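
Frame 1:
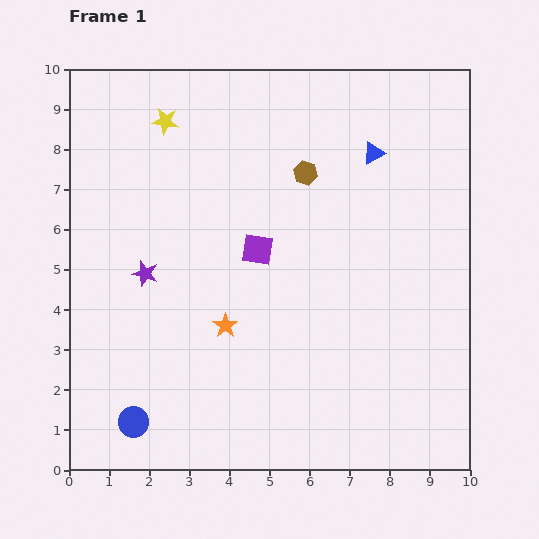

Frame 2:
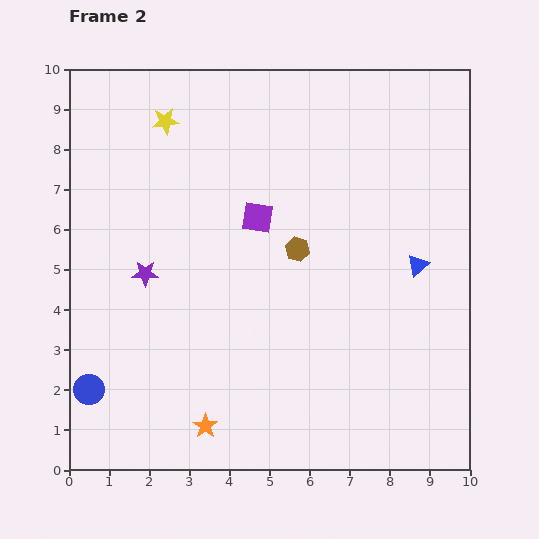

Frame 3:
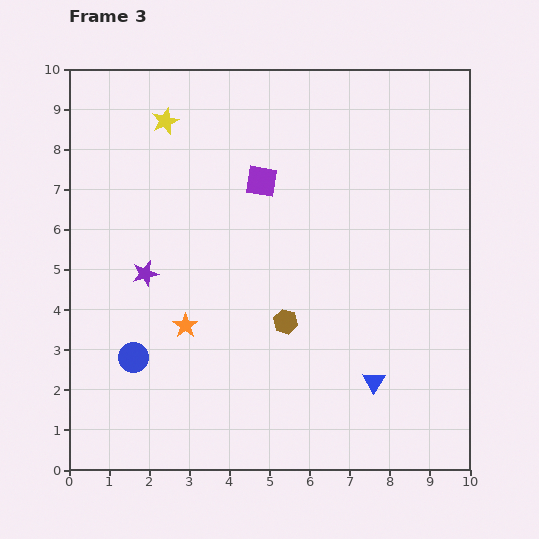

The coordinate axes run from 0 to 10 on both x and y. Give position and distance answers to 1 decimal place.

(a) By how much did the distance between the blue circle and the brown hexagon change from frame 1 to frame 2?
-1.2

Distance in frame 1: 7.5. Distance in frame 2: 6.3.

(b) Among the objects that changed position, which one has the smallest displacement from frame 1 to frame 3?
the orange star

(moved 1.0)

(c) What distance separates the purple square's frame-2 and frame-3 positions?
0.9

The purple square moved from (4.7, 6.3) to (4.8, 7.2), a distance of √(0.1² + 0.9²) ≈ 0.9.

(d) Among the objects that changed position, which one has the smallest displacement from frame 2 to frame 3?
the purple square

(moved 0.9)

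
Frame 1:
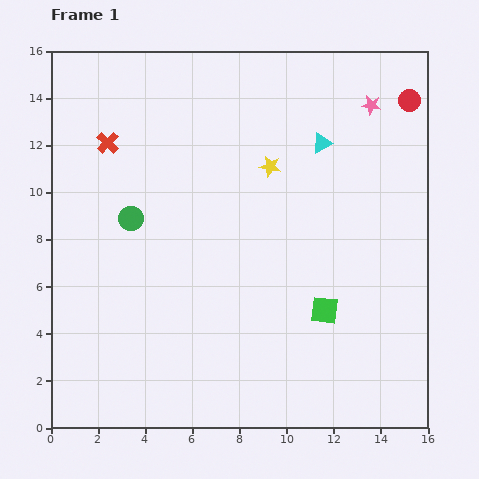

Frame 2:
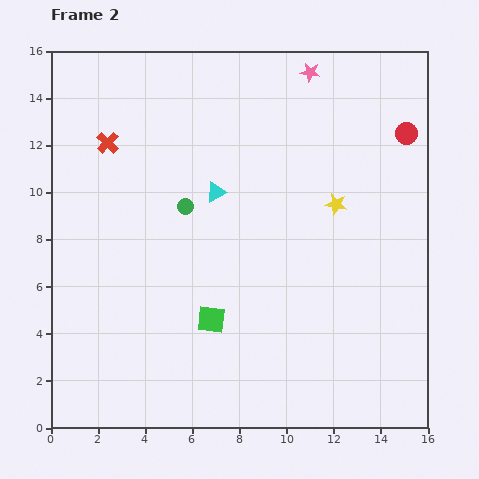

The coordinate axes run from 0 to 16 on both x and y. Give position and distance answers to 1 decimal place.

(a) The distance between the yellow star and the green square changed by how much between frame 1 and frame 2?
+0.7

Distance in frame 1: 6.5. Distance in frame 2: 7.2.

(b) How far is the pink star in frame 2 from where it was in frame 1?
3.0

The pink star moved from (13.6, 13.7) to (11.0, 15.1), a distance of √(2.6² + 1.4²) ≈ 3.0.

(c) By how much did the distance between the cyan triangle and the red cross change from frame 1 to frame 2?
-4.0

Distance in frame 1: 9.1. Distance in frame 2: 5.1.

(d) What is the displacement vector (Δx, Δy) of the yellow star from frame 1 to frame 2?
(2.8, -1.6)

The yellow star was at (9.3, 11.1) in frame 1 and (12.1, 9.5) in frame 2.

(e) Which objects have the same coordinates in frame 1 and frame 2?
the red cross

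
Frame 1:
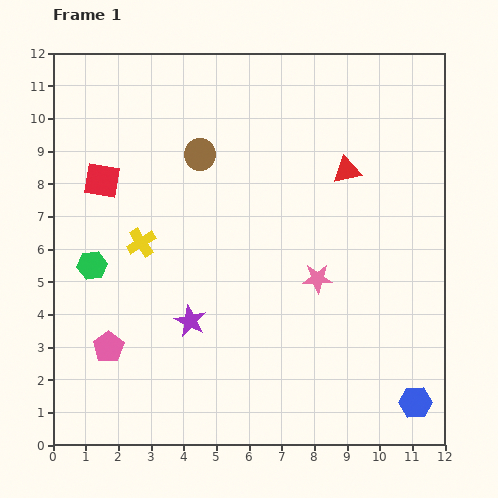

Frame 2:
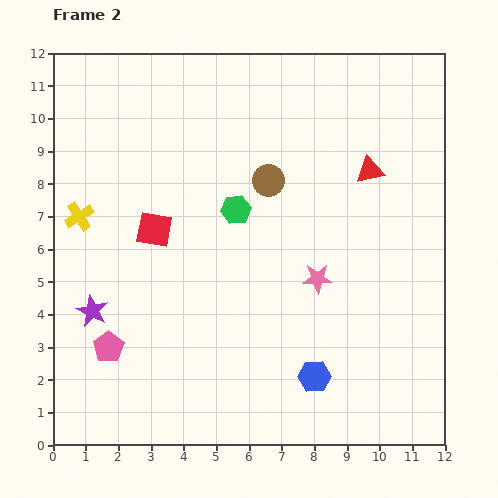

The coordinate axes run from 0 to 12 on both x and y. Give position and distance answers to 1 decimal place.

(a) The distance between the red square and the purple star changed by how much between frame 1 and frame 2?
-2.0

Distance in frame 1: 5.1. Distance in frame 2: 3.1.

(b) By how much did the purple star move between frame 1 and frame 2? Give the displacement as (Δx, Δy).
(-3.0, 0.3)

The purple star was at (4.2, 3.8) in frame 1 and (1.2, 4.1) in frame 2.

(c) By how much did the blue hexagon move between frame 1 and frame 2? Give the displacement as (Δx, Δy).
(-3.1, 0.8)

The blue hexagon was at (11.1, 1.3) in frame 1 and (8.0, 2.1) in frame 2.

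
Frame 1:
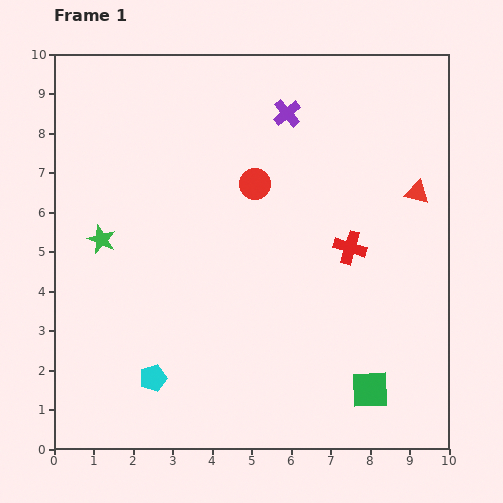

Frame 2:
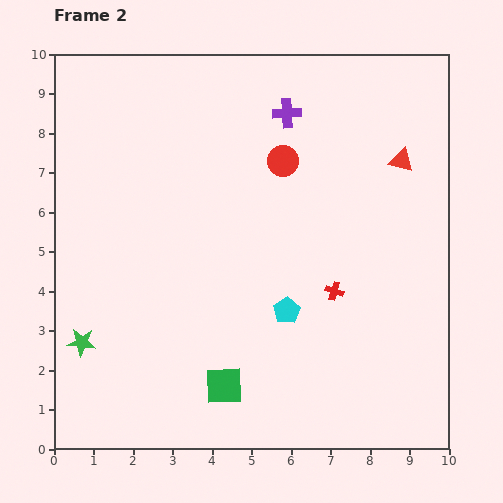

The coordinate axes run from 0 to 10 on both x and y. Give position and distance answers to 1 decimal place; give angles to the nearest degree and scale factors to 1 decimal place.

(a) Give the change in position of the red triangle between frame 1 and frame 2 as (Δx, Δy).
(-0.4, 0.8)

The red triangle was at (9.2, 6.5) in frame 1 and (8.8, 7.3) in frame 2.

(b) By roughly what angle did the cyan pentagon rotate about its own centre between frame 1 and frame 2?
15° counter-clockwise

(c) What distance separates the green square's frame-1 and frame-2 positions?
3.7

The green square moved from (8.0, 1.5) to (4.3, 1.6), a distance of √(3.7² + 0.1²) ≈ 3.7.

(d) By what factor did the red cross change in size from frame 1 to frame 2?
0.6×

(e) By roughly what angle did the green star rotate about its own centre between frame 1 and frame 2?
17° counter-clockwise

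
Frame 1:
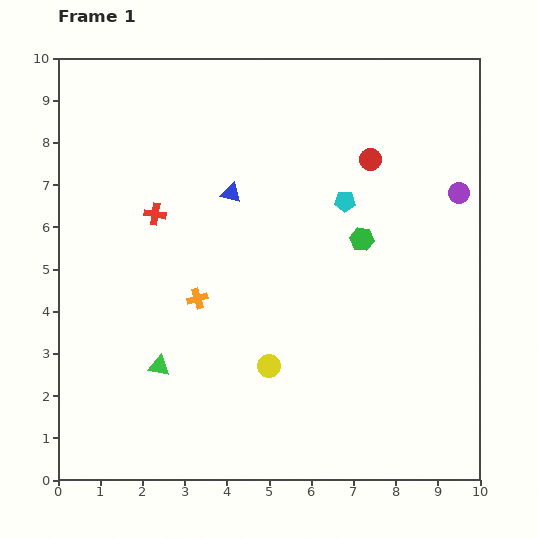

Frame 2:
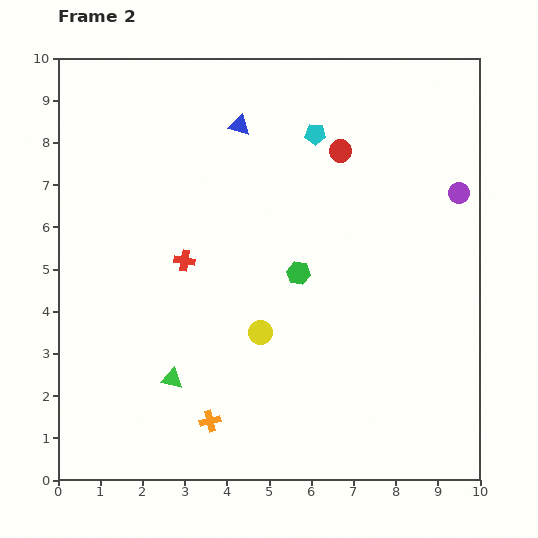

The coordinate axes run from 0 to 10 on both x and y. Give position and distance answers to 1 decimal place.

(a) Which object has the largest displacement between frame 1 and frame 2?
the orange cross

(moved 2.9; next 1.7)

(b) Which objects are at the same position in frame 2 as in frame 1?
the purple circle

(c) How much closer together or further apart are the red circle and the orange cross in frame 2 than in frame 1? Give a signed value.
+1.8

Distance in frame 1: 5.3. Distance in frame 2: 7.1.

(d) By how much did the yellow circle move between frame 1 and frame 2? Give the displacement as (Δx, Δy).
(-0.2, 0.8)

The yellow circle was at (5.0, 2.7) in frame 1 and (4.8, 3.5) in frame 2.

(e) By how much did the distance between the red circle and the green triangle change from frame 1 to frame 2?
-0.3

Distance in frame 1: 7.0. Distance in frame 2: 6.7.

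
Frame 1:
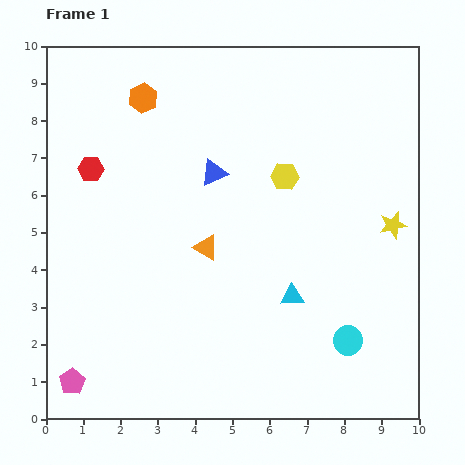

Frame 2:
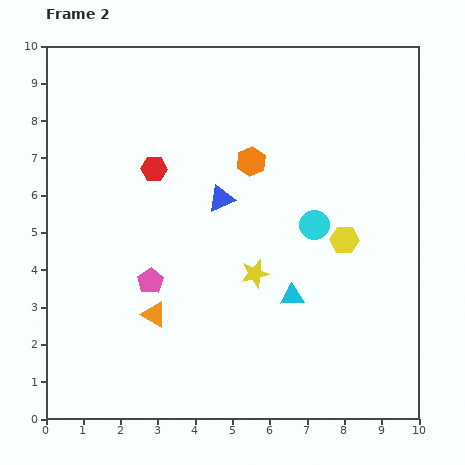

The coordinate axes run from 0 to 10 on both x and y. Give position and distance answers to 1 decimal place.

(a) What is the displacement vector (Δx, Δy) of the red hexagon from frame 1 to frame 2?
(1.7, 0.0)

The red hexagon was at (1.2, 6.7) in frame 1 and (2.9, 6.7) in frame 2.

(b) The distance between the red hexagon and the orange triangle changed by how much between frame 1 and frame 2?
+0.2

Distance in frame 1: 3.7. Distance in frame 2: 3.9.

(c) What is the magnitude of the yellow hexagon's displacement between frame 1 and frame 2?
2.3

The yellow hexagon moved from (6.4, 6.5) to (8.0, 4.8), a distance of √(1.6² + 1.7²) ≈ 2.3.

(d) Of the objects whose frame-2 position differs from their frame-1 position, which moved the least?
the blue triangle

(moved 0.7)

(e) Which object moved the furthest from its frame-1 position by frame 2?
the yellow star

(moved 3.9; next 3.4)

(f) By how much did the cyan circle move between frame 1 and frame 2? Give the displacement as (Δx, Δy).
(-0.9, 3.1)

The cyan circle was at (8.1, 2.1) in frame 1 and (7.2, 5.2) in frame 2.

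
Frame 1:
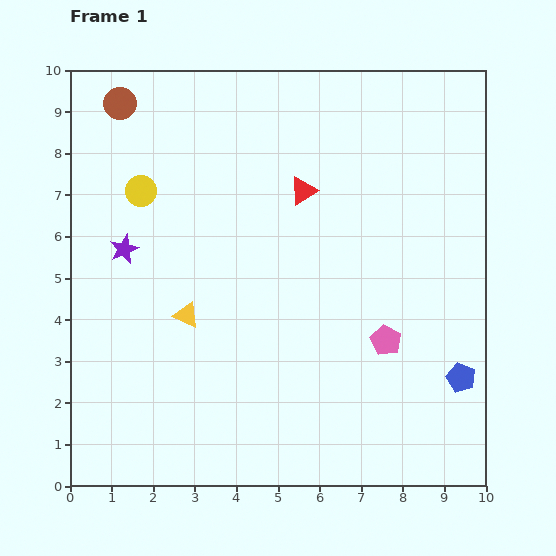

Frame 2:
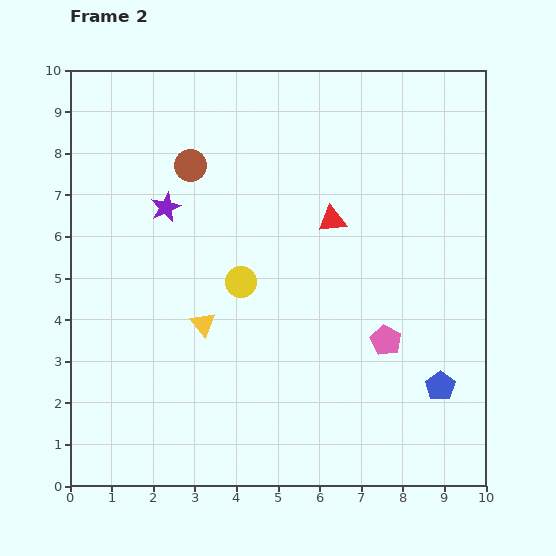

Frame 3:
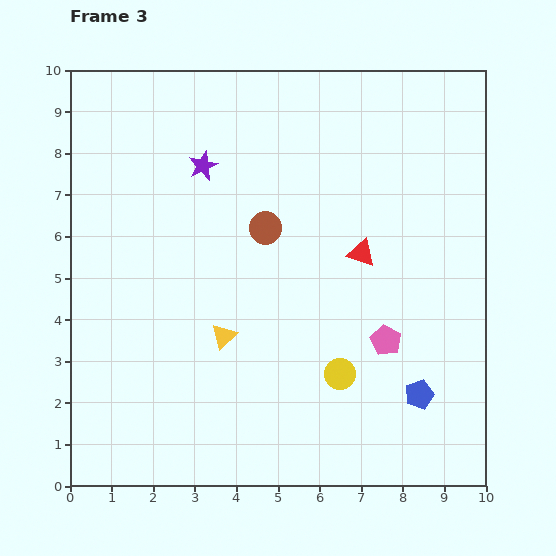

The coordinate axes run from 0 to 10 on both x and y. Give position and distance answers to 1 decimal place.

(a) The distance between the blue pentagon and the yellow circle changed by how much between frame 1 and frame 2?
-3.5

Distance in frame 1: 8.9. Distance in frame 2: 5.4.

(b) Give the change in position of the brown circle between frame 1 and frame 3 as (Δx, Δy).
(3.5, -3.0)

The brown circle was at (1.2, 9.2) in frame 1 and (4.7, 6.2) in frame 3.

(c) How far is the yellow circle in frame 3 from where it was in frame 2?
3.3

The yellow circle moved from (4.1, 4.9) to (6.5, 2.7), a distance of √(2.4² + 2.2²) ≈ 3.3.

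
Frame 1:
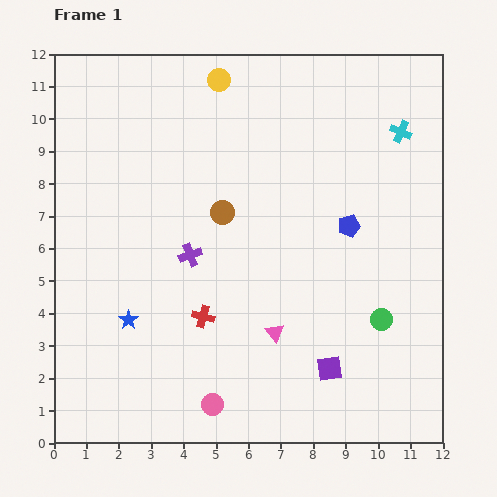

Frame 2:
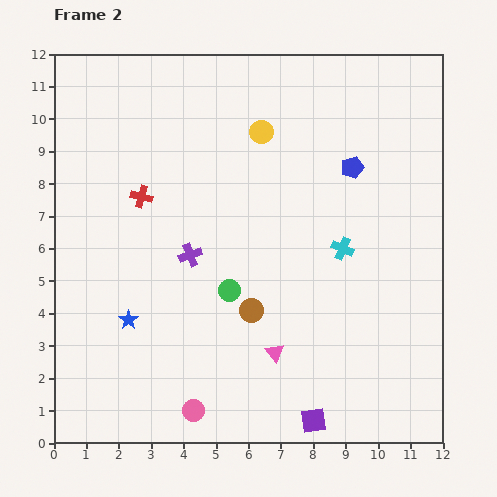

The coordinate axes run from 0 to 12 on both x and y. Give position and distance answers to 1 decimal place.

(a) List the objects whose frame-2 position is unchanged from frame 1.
the blue star, the purple cross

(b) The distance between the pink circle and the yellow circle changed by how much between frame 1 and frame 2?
-1.1

Distance in frame 1: 10.0. Distance in frame 2: 8.9.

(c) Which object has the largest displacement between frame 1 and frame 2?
the green circle

(moved 4.8; next 4.2)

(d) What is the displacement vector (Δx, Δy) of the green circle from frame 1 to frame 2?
(-4.7, 0.9)

The green circle was at (10.1, 3.8) in frame 1 and (5.4, 4.7) in frame 2.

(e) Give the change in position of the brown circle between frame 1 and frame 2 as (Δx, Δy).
(0.9, -3.0)

The brown circle was at (5.2, 7.1) in frame 1 and (6.1, 4.1) in frame 2.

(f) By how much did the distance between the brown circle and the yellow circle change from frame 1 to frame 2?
+1.4

Distance in frame 1: 4.1. Distance in frame 2: 5.5.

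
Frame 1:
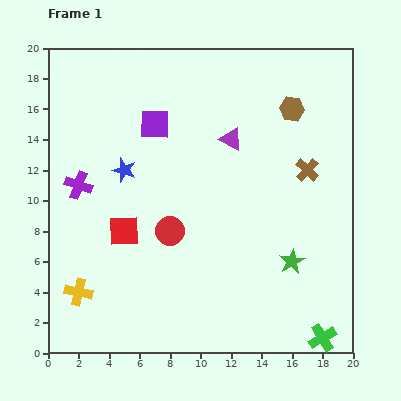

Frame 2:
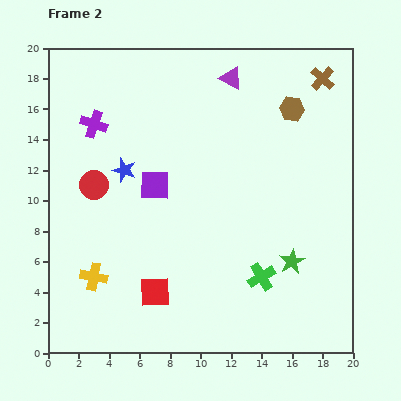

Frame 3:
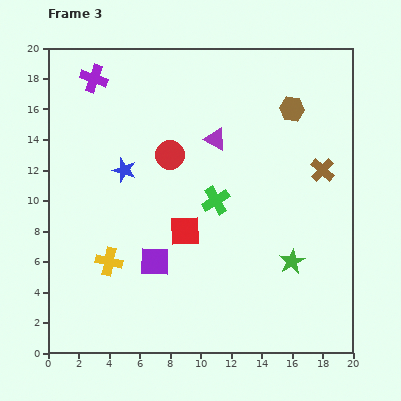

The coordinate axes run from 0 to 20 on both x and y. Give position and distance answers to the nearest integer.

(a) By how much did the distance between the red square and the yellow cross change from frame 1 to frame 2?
-1

Distance in frame 1: 5. Distance in frame 2: 4.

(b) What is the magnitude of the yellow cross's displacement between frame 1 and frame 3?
3

The yellow cross moved from (2, 4) to (4, 6), a distance of √(2² + 2²) ≈ 3.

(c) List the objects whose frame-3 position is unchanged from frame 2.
the brown hexagon, the blue star, the green star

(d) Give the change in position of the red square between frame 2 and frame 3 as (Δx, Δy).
(2, 4)

The red square was at (7, 4) in frame 2 and (9, 8) in frame 3.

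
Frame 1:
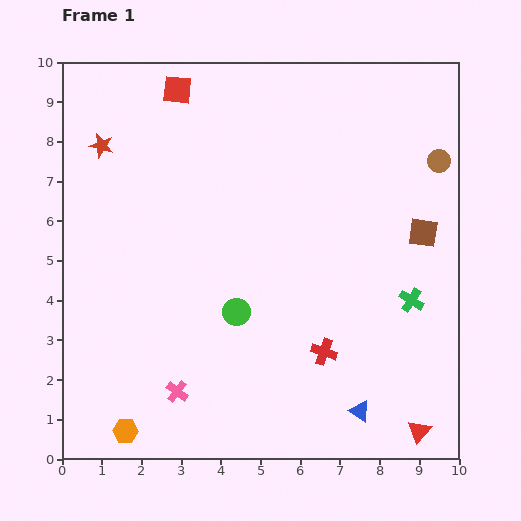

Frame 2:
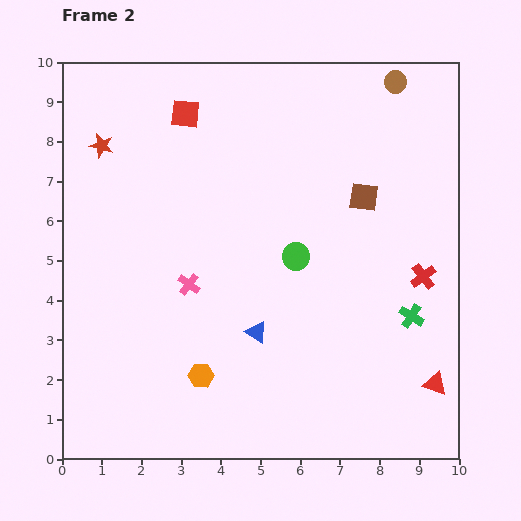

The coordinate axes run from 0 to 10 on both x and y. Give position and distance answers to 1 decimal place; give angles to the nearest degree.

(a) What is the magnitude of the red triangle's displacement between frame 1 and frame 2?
1.3

The red triangle moved from (9.0, 0.7) to (9.4, 1.9), a distance of √(0.4² + 1.2²) ≈ 1.3.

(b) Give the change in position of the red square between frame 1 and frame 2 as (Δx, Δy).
(0.2, -0.6)

The red square was at (2.9, 9.3) in frame 1 and (3.1, 8.7) in frame 2.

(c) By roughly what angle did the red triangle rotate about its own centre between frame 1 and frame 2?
51° counter-clockwise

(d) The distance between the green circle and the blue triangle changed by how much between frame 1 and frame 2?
-1.9

Distance in frame 1: 4.0. Distance in frame 2: 2.1.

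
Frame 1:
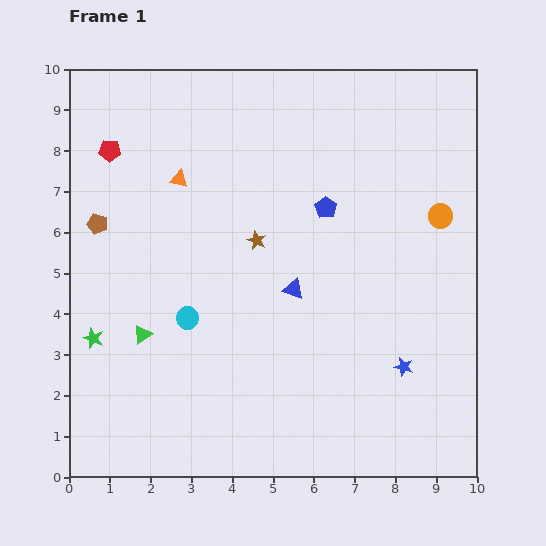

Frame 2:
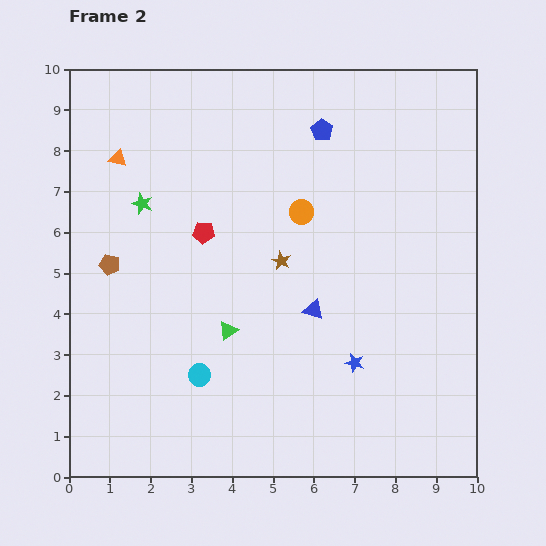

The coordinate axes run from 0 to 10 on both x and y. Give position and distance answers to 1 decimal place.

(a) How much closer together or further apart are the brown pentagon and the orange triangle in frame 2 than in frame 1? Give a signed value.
+0.3

Distance in frame 1: 2.3. Distance in frame 2: 2.6.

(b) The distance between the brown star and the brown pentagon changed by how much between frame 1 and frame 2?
+0.3

Distance in frame 1: 3.9. Distance in frame 2: 4.2.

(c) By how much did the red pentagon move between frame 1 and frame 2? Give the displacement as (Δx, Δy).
(2.3, -2.0)

The red pentagon was at (1.0, 8.0) in frame 1 and (3.3, 6.0) in frame 2.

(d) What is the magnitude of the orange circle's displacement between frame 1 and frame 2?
3.4

The orange circle moved from (9.1, 6.4) to (5.7, 6.5), a distance of √(3.4² + 0.1²) ≈ 3.4.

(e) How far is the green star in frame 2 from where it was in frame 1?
3.5

The green star moved from (0.6, 3.4) to (1.8, 6.7), a distance of √(1.2² + 3.3²) ≈ 3.5.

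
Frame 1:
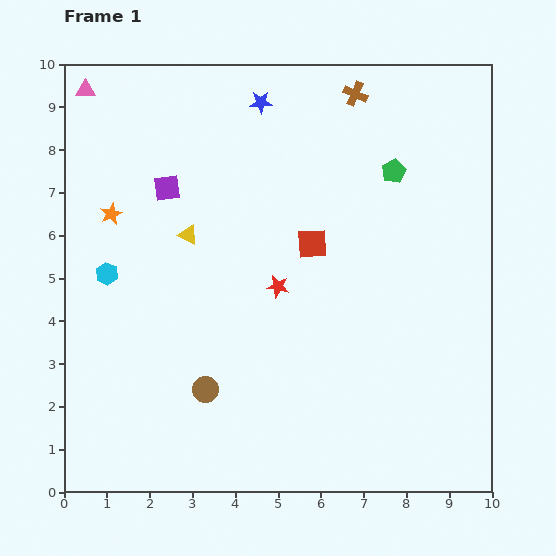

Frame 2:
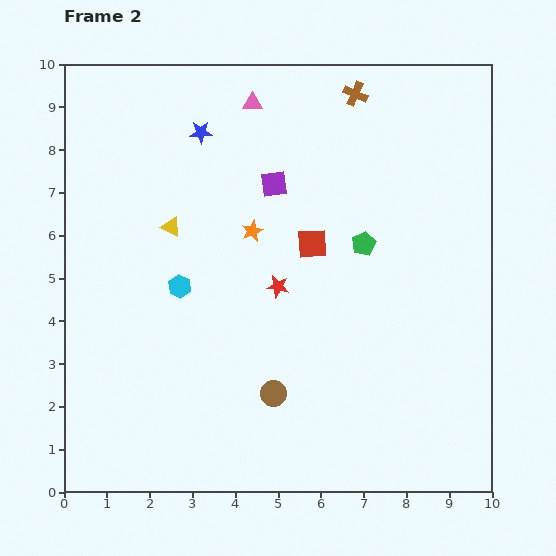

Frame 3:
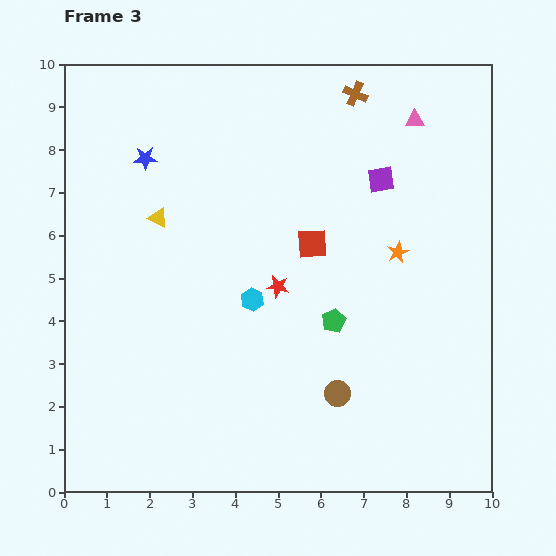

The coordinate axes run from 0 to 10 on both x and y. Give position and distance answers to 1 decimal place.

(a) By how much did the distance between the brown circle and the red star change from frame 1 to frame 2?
-0.4

Distance in frame 1: 2.9. Distance in frame 2: 2.5.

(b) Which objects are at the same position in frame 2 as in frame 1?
the brown cross, the red square, the red star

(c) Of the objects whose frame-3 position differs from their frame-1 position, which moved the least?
the yellow triangle

(moved 0.8)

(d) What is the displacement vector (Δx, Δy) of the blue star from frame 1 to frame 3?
(-2.7, -1.3)

The blue star was at (4.6, 9.1) in frame 1 and (1.9, 7.8) in frame 3.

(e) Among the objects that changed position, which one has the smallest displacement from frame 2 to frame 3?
the yellow triangle

(moved 0.4)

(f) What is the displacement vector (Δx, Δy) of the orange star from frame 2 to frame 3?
(3.4, -0.5)

The orange star was at (4.4, 6.1) in frame 2 and (7.8, 5.6) in frame 3.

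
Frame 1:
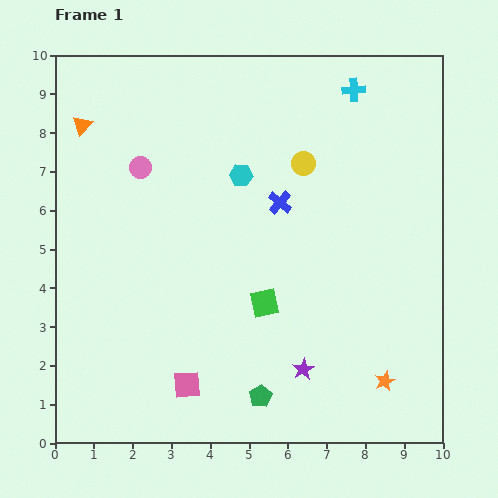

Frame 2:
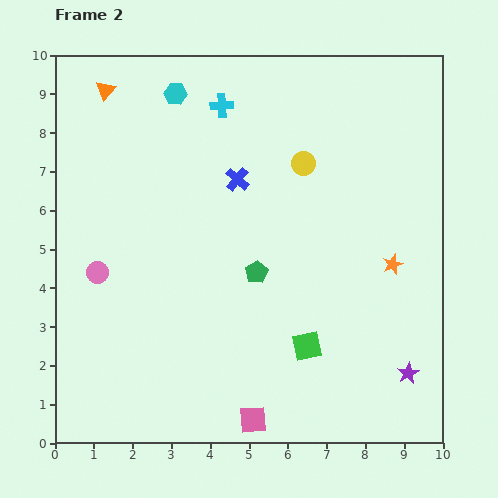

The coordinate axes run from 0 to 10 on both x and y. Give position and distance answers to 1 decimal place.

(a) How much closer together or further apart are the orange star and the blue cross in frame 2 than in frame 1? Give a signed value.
-0.7

Distance in frame 1: 5.3. Distance in frame 2: 4.6.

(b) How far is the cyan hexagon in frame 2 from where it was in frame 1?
2.7

The cyan hexagon moved from (4.8, 6.9) to (3.1, 9.0), a distance of √(1.7² + 2.1²) ≈ 2.7.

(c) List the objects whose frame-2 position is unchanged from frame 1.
the yellow circle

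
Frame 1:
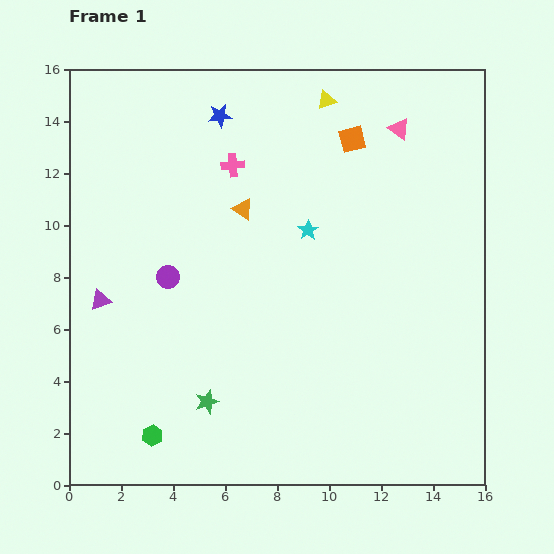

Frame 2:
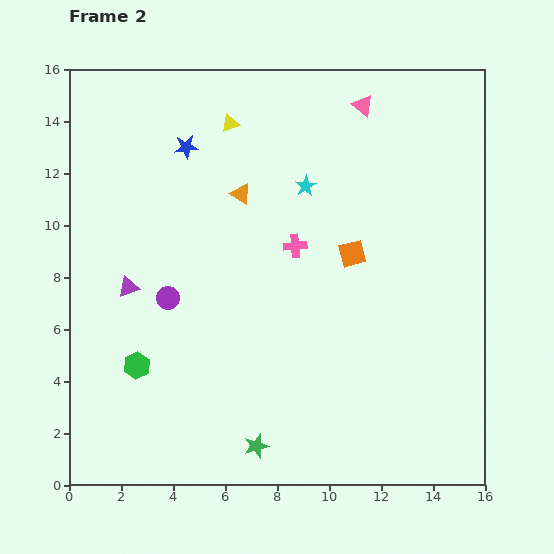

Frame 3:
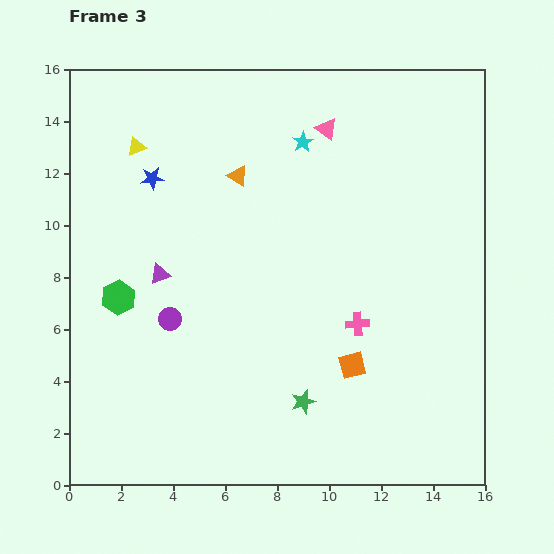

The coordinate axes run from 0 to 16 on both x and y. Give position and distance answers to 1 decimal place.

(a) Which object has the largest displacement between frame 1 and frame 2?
the orange square

(moved 4.4; next 3.9)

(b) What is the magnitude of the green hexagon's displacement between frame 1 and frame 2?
2.8

The green hexagon moved from (3.2, 1.9) to (2.6, 4.6), a distance of √(0.6² + 2.7²) ≈ 2.8.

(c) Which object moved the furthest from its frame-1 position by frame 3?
the orange square

(moved 8.7; next 7.8)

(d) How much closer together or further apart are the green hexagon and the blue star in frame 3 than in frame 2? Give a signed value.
-3.8

Distance in frame 2: 8.6. Distance in frame 3: 4.8.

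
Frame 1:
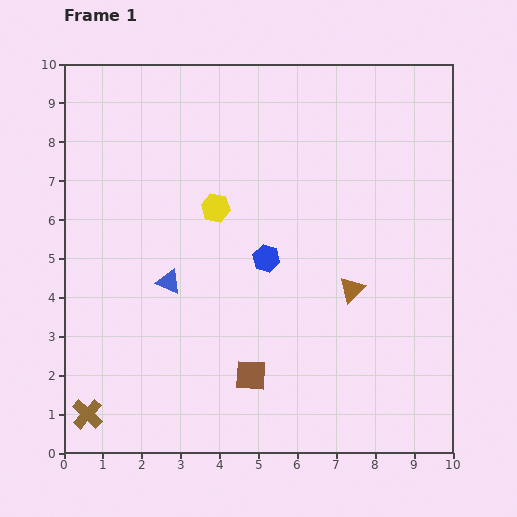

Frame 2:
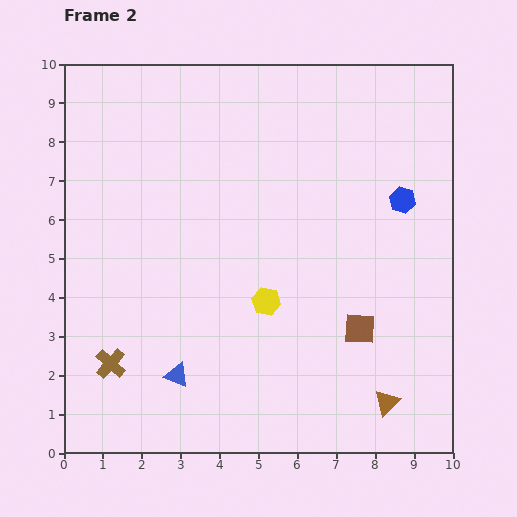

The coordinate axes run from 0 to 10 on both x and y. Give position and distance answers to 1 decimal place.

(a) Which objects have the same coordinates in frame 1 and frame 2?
none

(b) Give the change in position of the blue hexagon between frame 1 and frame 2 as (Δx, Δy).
(3.5, 1.5)

The blue hexagon was at (5.2, 5.0) in frame 1 and (8.7, 6.5) in frame 2.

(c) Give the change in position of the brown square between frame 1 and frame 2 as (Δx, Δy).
(2.8, 1.2)

The brown square was at (4.8, 2.0) in frame 1 and (7.6, 3.2) in frame 2.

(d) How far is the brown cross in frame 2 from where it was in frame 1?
1.4

The brown cross moved from (0.6, 1.0) to (1.2, 2.3), a distance of √(0.6² + 1.3²) ≈ 1.4.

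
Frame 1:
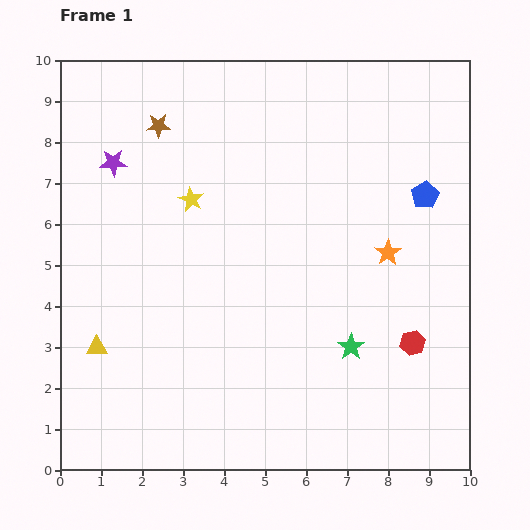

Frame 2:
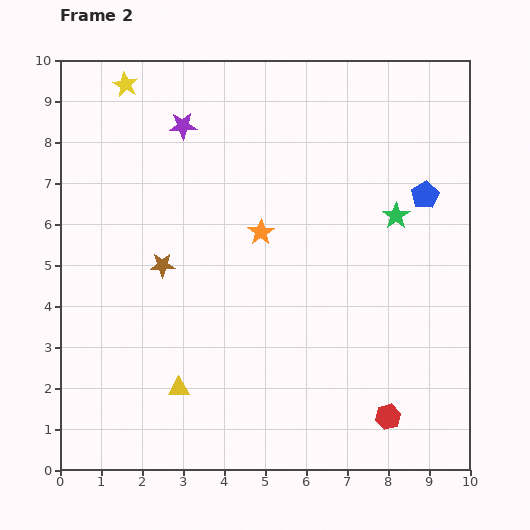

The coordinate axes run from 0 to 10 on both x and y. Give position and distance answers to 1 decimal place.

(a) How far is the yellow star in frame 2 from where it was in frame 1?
3.2

The yellow star moved from (3.2, 6.6) to (1.6, 9.4), a distance of √(1.6² + 2.8²) ≈ 3.2.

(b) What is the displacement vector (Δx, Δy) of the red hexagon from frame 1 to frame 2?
(-0.6, -1.8)

The red hexagon was at (8.6, 3.1) in frame 1 and (8.0, 1.3) in frame 2.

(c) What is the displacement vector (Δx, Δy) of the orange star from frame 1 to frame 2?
(-3.1, 0.5)

The orange star was at (8.0, 5.3) in frame 1 and (4.9, 5.8) in frame 2.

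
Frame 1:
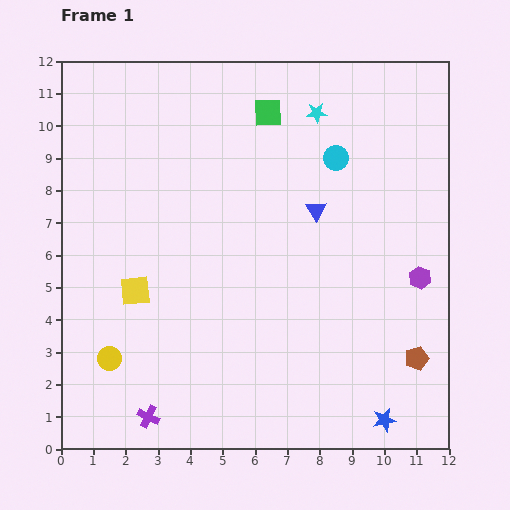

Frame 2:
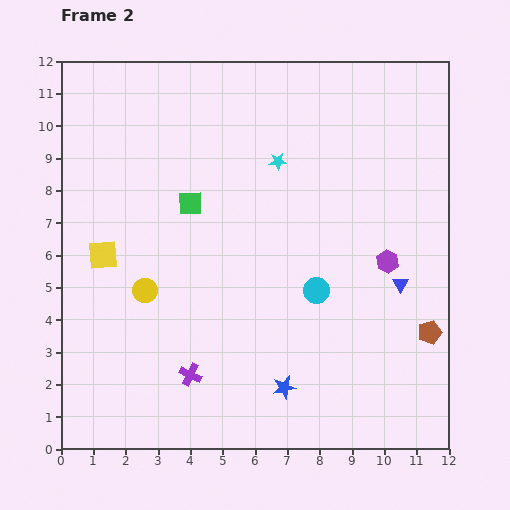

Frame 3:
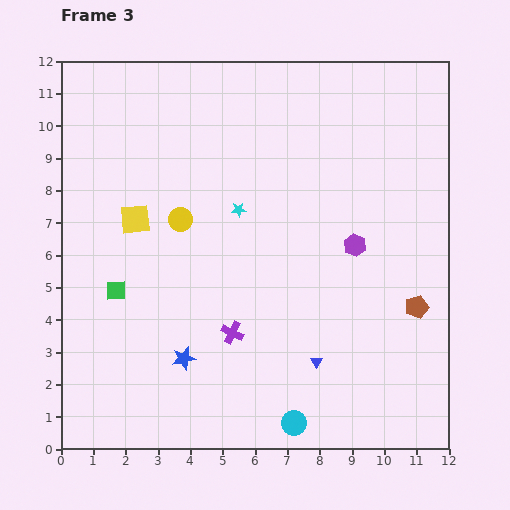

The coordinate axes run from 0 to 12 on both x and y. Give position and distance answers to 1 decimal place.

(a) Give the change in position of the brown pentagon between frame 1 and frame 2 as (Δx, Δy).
(0.4, 0.8)

The brown pentagon was at (11.0, 2.8) in frame 1 and (11.4, 3.6) in frame 2.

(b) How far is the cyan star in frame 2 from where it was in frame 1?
1.9

The cyan star moved from (7.9, 10.4) to (6.7, 8.9), a distance of √(1.2² + 1.5²) ≈ 1.9.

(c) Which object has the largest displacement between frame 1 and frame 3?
the cyan circle

(moved 8.3; next 7.2)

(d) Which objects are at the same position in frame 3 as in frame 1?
none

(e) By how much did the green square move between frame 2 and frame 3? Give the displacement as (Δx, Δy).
(-2.3, -2.7)

The green square was at (4.0, 7.6) in frame 2 and (1.7, 4.9) in frame 3.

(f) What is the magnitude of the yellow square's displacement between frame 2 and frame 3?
1.5

The yellow square moved from (1.3, 6.0) to (2.3, 7.1), a distance of √(1.0² + 1.1²) ≈ 1.5.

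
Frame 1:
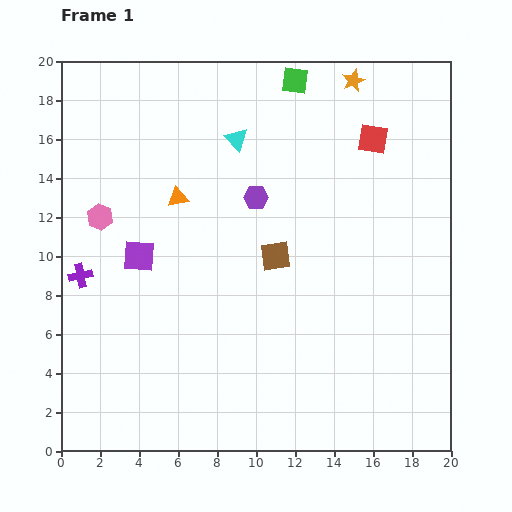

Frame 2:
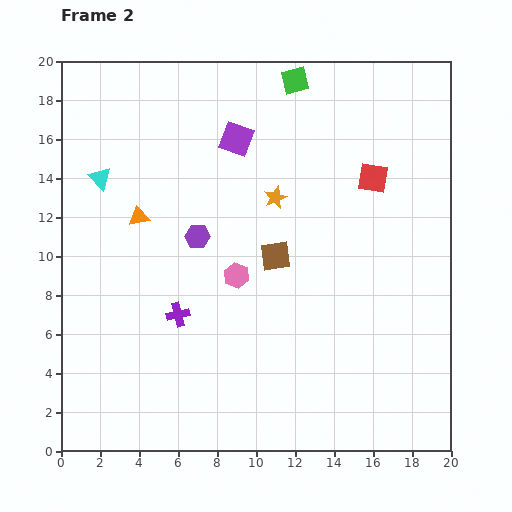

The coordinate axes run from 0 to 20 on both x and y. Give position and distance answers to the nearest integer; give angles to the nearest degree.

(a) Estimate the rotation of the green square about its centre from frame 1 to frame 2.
23° counter-clockwise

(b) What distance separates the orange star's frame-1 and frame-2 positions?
7

The orange star moved from (15, 19) to (11, 13), a distance of √(4² + 6²) ≈ 7.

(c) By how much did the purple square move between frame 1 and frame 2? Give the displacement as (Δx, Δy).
(5, 6)

The purple square was at (4, 10) in frame 1 and (9, 16) in frame 2.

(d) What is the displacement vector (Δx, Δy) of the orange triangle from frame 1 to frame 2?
(-2, -1)

The orange triangle was at (6, 13) in frame 1 and (4, 12) in frame 2.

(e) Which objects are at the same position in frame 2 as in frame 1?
the green square, the brown square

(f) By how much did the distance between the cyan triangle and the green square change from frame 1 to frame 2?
+7

Distance in frame 1: 4. Distance in frame 2: 11.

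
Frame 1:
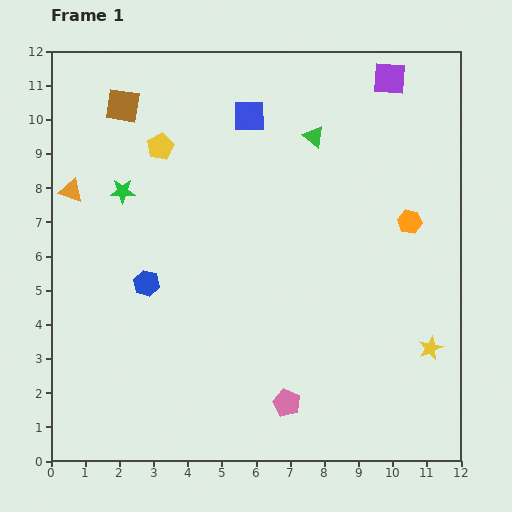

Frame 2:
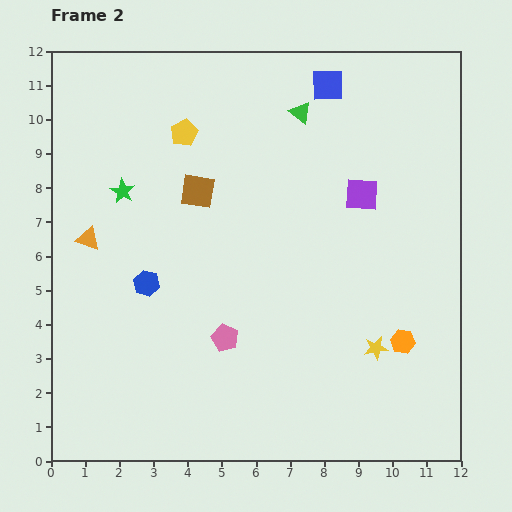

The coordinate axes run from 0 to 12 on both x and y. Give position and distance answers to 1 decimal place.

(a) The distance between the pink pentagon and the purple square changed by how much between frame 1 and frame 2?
-4.2

Distance in frame 1: 10.0. Distance in frame 2: 5.8.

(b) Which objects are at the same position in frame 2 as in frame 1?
the blue hexagon, the green star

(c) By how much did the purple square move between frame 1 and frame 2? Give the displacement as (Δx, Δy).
(-0.8, -3.4)

The purple square was at (9.9, 11.2) in frame 1 and (9.1, 7.8) in frame 2.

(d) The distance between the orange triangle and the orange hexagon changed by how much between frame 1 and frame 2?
-0.2

Distance in frame 1: 9.9. Distance in frame 2: 9.7.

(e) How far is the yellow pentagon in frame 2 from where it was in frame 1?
0.8

The yellow pentagon moved from (3.2, 9.2) to (3.9, 9.6), a distance of √(0.7² + 0.4²) ≈ 0.8.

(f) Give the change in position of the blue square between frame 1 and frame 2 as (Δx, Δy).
(2.3, 0.9)

The blue square was at (5.8, 10.1) in frame 1 and (8.1, 11.0) in frame 2.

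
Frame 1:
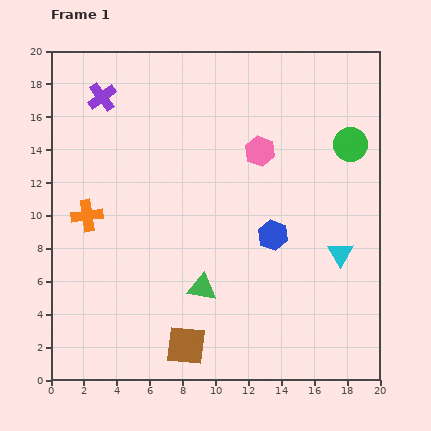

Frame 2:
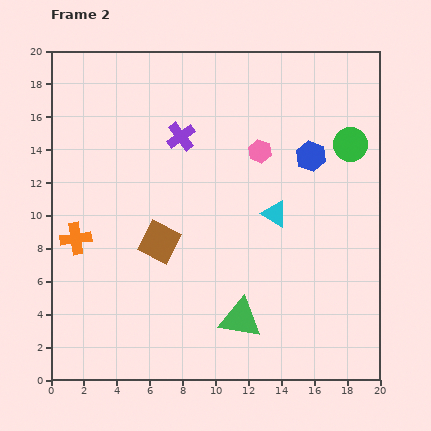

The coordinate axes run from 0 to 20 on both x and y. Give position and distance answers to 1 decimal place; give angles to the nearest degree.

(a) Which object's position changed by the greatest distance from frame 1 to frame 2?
the brown square

(moved 6.5; next 5.4)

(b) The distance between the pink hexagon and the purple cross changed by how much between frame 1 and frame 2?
-5.3

Distance in frame 1: 10.2. Distance in frame 2: 4.9.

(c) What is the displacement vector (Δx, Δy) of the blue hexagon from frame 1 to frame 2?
(2.3, 4.8)

The blue hexagon was at (13.5, 8.8) in frame 1 and (15.8, 13.6) in frame 2.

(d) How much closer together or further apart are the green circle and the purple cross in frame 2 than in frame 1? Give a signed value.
-5.1

Distance in frame 1: 15.4. Distance in frame 2: 10.3.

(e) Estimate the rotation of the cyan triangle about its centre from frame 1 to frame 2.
28° counter-clockwise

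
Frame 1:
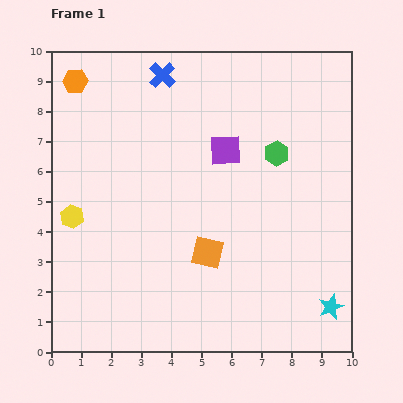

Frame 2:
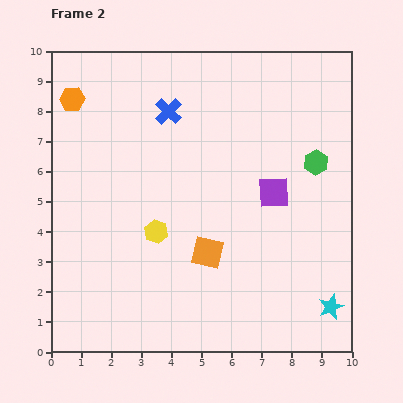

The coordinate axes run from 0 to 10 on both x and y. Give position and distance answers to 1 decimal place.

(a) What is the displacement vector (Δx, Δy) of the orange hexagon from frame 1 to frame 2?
(-0.1, -0.6)

The orange hexagon was at (0.8, 9.0) in frame 1 and (0.7, 8.4) in frame 2.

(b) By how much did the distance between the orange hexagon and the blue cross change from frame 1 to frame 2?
+0.3

Distance in frame 1: 2.9. Distance in frame 2: 3.2.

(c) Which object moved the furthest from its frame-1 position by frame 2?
the yellow hexagon

(moved 2.8; next 2.1)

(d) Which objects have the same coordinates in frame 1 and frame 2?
the cyan star, the orange square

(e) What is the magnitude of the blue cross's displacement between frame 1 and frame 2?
1.2

The blue cross moved from (3.7, 9.2) to (3.9, 8.0), a distance of √(0.2² + 1.2²) ≈ 1.2.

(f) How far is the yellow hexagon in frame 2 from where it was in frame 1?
2.8

The yellow hexagon moved from (0.7, 4.5) to (3.5, 4.0), a distance of √(2.8² + 0.5²) ≈ 2.8.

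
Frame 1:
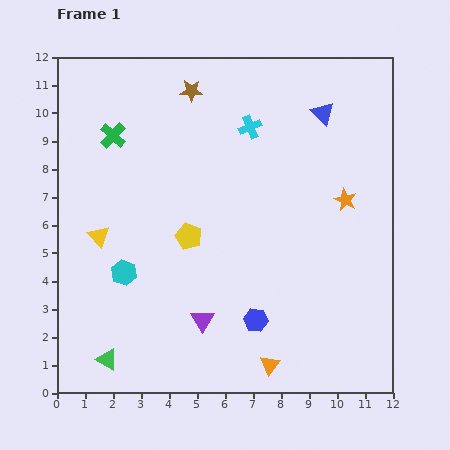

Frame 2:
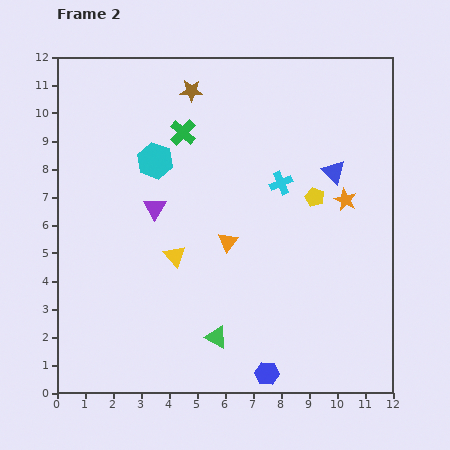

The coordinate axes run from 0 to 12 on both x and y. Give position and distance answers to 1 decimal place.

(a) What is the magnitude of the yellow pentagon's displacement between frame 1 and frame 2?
4.7

The yellow pentagon moved from (4.7, 5.6) to (9.2, 7.0), a distance of √(4.5² + 1.4²) ≈ 4.7.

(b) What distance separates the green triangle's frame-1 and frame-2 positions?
4.0

The green triangle moved from (1.8, 1.2) to (5.7, 2.0), a distance of √(3.9² + 0.8²) ≈ 4.0.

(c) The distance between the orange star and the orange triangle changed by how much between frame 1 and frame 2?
-2.0

Distance in frame 1: 6.5. Distance in frame 2: 4.5.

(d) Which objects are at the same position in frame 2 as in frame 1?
the orange star, the brown star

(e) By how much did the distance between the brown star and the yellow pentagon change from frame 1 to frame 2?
+0.6

Distance in frame 1: 5.2. Distance in frame 2: 5.8.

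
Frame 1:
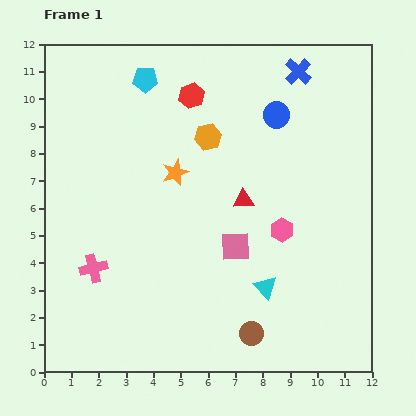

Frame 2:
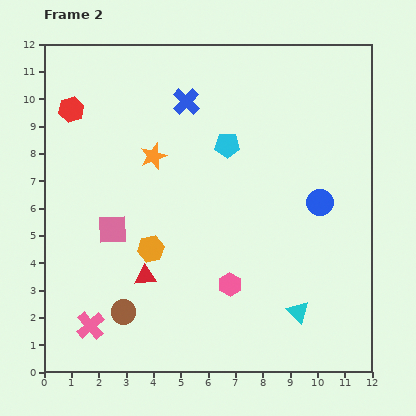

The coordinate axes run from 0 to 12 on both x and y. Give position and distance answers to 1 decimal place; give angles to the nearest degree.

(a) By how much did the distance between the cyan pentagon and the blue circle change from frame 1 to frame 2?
-1.0

Distance in frame 1: 5.0. Distance in frame 2: 4.0.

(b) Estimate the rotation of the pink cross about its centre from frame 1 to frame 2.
26° counter-clockwise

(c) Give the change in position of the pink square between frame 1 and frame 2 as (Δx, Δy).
(-4.5, 0.6)

The pink square was at (7.0, 4.6) in frame 1 and (2.5, 5.2) in frame 2.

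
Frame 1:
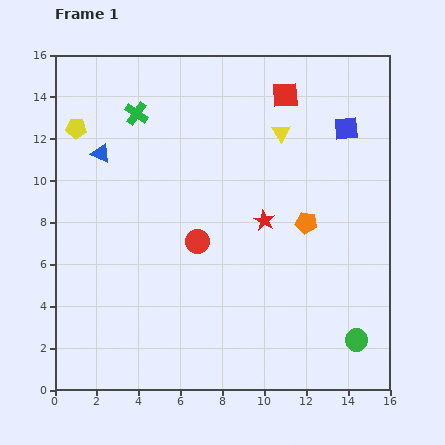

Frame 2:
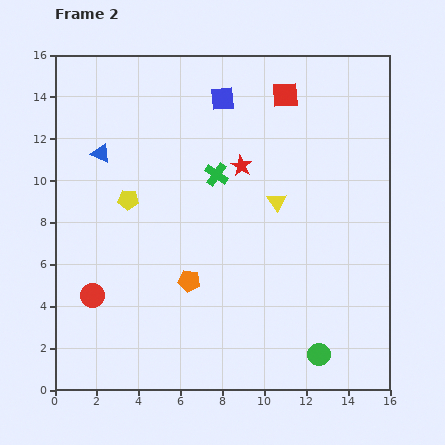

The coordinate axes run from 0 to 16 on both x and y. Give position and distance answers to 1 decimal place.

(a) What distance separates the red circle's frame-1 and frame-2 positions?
5.6

The red circle moved from (6.8, 7.1) to (1.8, 4.5), a distance of √(5.0² + 2.6²) ≈ 5.6.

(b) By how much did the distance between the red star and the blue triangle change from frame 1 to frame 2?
-1.7

Distance in frame 1: 8.4. Distance in frame 2: 6.7.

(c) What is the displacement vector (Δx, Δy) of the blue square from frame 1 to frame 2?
(-5.9, 1.4)

The blue square was at (13.9, 12.5) in frame 1 and (8.0, 13.9) in frame 2.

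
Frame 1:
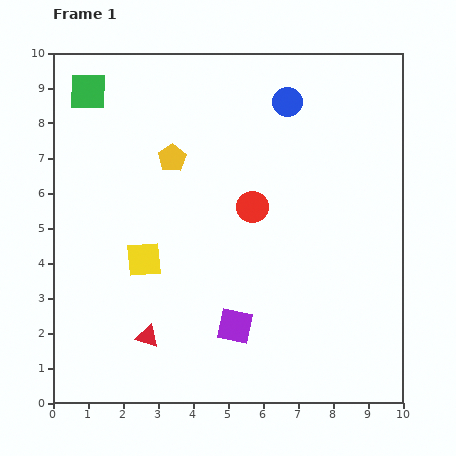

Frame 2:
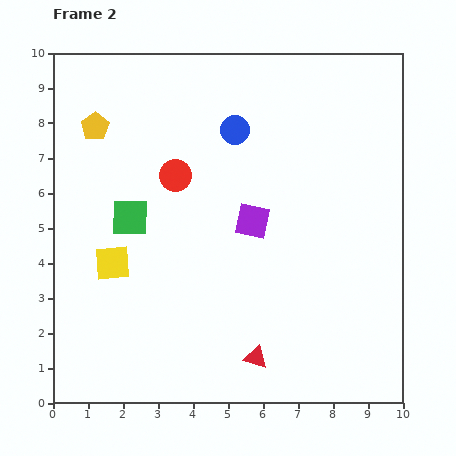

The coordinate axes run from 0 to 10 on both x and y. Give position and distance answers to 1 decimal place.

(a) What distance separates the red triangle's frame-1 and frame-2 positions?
3.2

The red triangle moved from (2.7, 1.9) to (5.8, 1.3), a distance of √(3.1² + 0.6²) ≈ 3.2.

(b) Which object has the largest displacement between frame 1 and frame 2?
the green square

(moved 3.8; next 3.2)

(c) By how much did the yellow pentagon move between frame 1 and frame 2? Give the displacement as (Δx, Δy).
(-2.2, 0.9)

The yellow pentagon was at (3.4, 7.0) in frame 1 and (1.2, 7.9) in frame 2.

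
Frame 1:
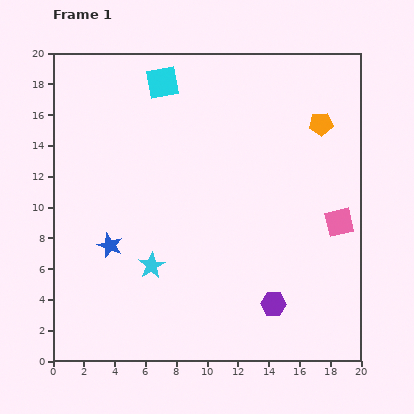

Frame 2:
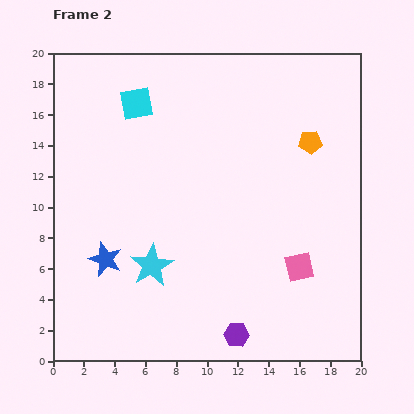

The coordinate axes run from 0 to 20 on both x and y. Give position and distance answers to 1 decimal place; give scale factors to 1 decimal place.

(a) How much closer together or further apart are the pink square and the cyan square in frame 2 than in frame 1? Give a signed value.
+0.3

Distance in frame 1: 14.7. Distance in frame 2: 15.0.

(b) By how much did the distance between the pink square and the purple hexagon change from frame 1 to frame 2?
-0.8

Distance in frame 1: 6.8. Distance in frame 2: 6.0.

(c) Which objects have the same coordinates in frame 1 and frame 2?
the cyan star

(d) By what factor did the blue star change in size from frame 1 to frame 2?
1.4×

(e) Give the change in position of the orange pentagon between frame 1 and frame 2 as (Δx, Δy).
(-0.7, -1.2)

The orange pentagon was at (17.4, 15.4) in frame 1 and (16.7, 14.2) in frame 2.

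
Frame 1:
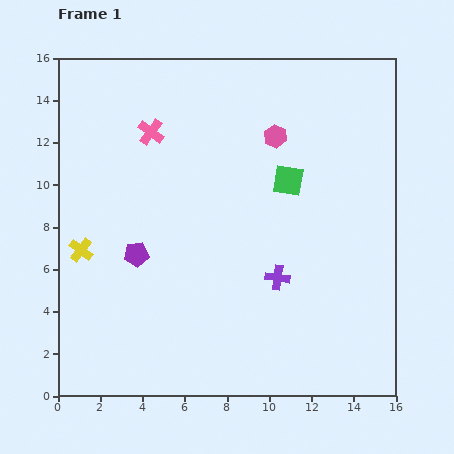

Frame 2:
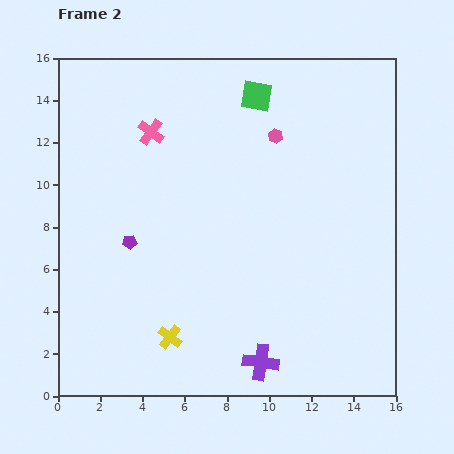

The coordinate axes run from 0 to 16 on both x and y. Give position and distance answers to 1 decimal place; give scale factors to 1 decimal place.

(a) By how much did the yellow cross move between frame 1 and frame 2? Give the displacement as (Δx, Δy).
(4.2, -4.1)

The yellow cross was at (1.1, 6.9) in frame 1 and (5.3, 2.8) in frame 2.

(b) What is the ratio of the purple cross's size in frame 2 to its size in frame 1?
1.5×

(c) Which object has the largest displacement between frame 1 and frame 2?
the yellow cross

(moved 5.9; next 4.3)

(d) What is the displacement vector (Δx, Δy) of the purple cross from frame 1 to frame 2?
(-0.8, -4.0)

The purple cross was at (10.4, 5.6) in frame 1 and (9.6, 1.6) in frame 2.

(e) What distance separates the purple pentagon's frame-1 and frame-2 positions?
0.7

The purple pentagon moved from (3.7, 6.7) to (3.4, 7.3), a distance of √(0.3² + 0.6²) ≈ 0.7.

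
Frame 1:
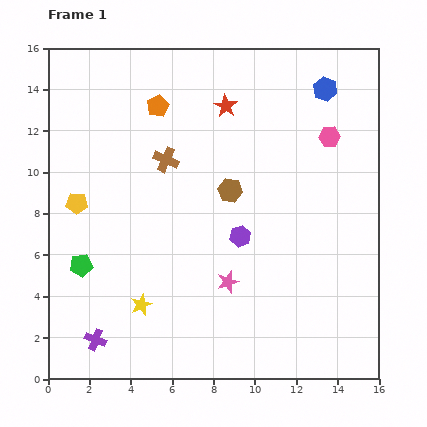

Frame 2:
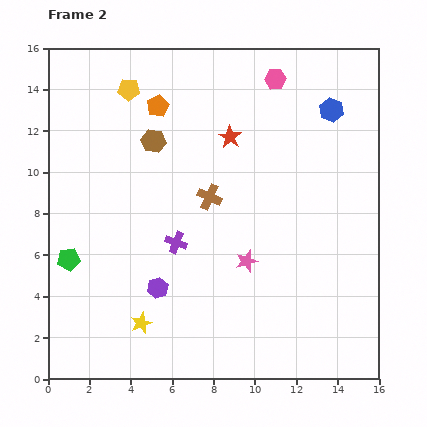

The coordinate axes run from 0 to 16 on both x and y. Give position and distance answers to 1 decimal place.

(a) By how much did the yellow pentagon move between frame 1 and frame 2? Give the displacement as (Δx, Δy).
(2.5, 5.5)

The yellow pentagon was at (1.4, 8.5) in frame 1 and (3.9, 14.0) in frame 2.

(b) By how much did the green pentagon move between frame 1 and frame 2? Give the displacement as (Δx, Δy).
(-0.6, 0.3)

The green pentagon was at (1.6, 5.5) in frame 1 and (1.0, 5.8) in frame 2.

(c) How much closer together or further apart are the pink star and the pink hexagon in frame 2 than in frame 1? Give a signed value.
+0.4

Distance in frame 1: 8.5. Distance in frame 2: 8.9.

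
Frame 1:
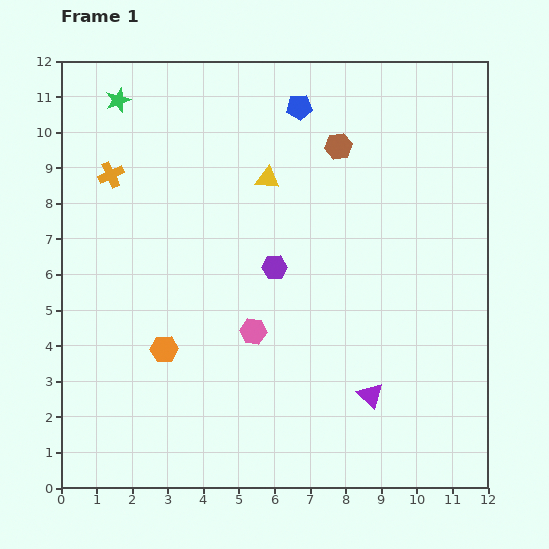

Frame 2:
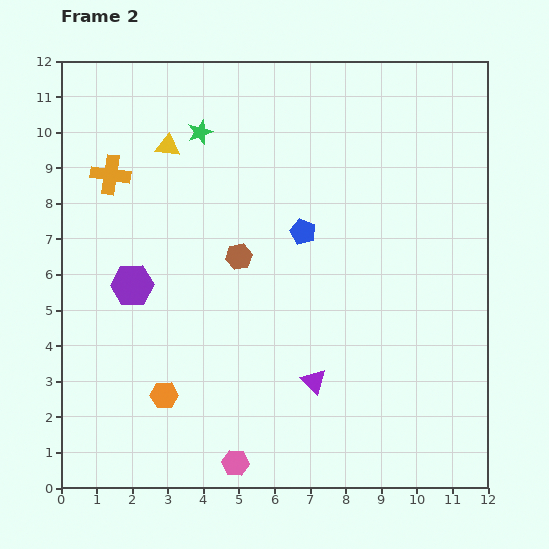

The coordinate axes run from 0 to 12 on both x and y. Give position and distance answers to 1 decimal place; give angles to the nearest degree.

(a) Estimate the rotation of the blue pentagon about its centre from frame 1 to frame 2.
27° clockwise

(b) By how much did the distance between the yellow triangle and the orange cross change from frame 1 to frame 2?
-2.6

Distance in frame 1: 4.4. Distance in frame 2: 1.8.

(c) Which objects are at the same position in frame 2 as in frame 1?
the orange cross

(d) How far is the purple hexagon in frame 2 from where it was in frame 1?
4.0

The purple hexagon moved from (6.0, 6.2) to (2.0, 5.7), a distance of √(4.0² + 0.5²) ≈ 4.0.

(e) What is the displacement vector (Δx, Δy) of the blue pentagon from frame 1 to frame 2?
(0.1, -3.5)

The blue pentagon was at (6.7, 10.7) in frame 1 and (6.8, 7.2) in frame 2.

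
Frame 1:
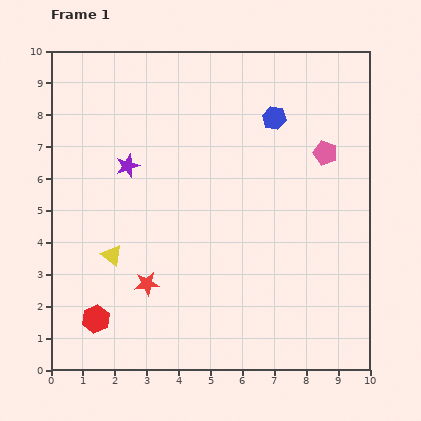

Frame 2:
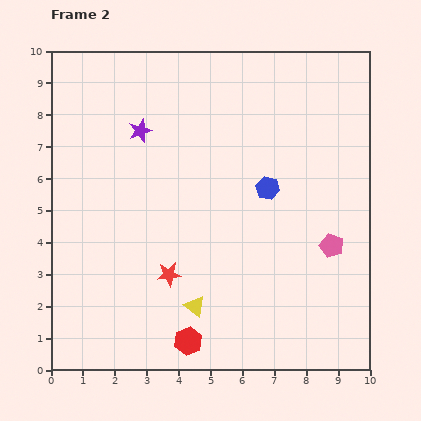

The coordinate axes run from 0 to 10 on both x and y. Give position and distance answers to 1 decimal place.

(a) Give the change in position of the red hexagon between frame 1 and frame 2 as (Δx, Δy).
(2.9, -0.7)

The red hexagon was at (1.4, 1.6) in frame 1 and (4.3, 0.9) in frame 2.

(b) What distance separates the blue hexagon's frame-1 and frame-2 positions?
2.2

The blue hexagon moved from (7.0, 7.9) to (6.8, 5.7), a distance of √(0.2² + 2.2²) ≈ 2.2.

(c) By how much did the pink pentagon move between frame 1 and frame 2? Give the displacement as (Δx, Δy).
(0.2, -2.9)

The pink pentagon was at (8.6, 6.8) in frame 1 and (8.8, 3.9) in frame 2.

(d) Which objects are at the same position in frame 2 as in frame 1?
none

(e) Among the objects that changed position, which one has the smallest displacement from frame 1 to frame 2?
the red star

(moved 0.8)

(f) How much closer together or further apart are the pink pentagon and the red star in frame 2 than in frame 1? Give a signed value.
-1.7

Distance in frame 1: 6.9. Distance in frame 2: 5.2.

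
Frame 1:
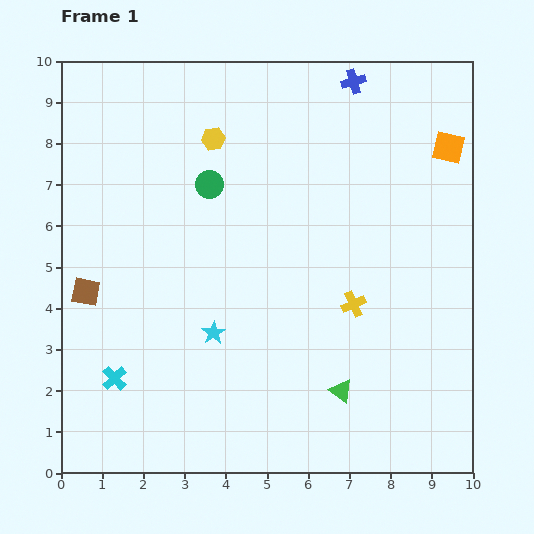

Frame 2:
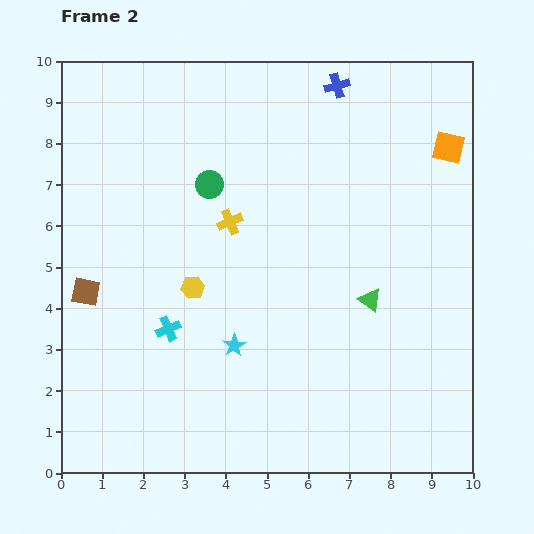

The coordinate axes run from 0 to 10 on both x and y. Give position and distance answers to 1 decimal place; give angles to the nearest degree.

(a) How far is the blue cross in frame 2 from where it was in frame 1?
0.4

The blue cross moved from (7.1, 9.5) to (6.7, 9.4), a distance of √(0.4² + 0.1²) ≈ 0.4.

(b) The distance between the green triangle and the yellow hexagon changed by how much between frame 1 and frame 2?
-2.5

Distance in frame 1: 6.8. Distance in frame 2: 4.3.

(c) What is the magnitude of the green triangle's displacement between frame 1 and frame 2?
2.3

The green triangle moved from (6.8, 2.0) to (7.5, 4.2), a distance of √(0.7² + 2.2²) ≈ 2.3.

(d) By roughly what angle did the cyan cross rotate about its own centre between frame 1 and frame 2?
19° clockwise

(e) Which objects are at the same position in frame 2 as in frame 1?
the orange square, the brown square, the green circle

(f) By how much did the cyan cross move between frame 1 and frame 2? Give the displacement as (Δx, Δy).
(1.3, 1.2)

The cyan cross was at (1.3, 2.3) in frame 1 and (2.6, 3.5) in frame 2.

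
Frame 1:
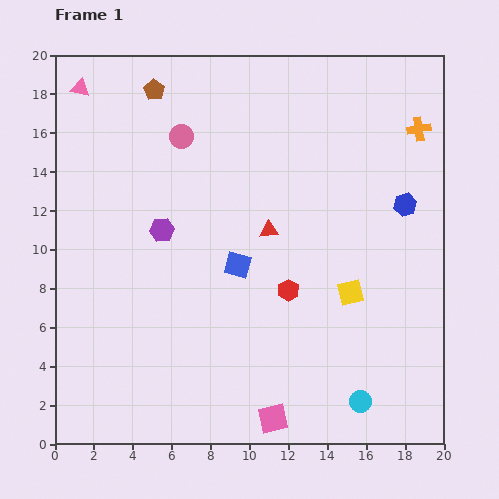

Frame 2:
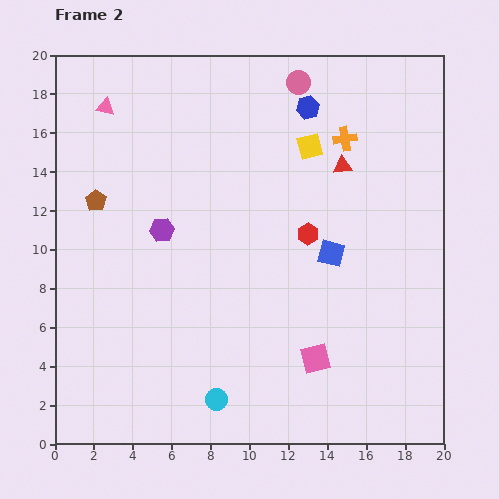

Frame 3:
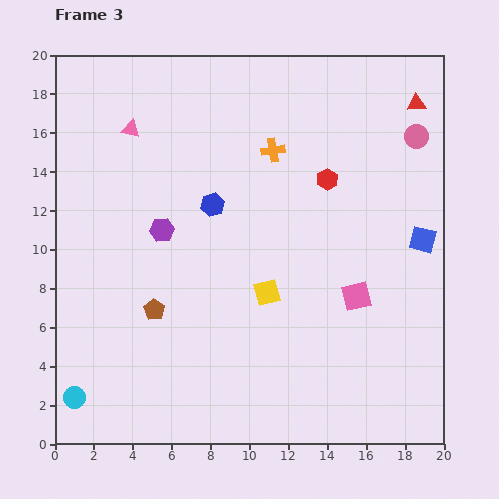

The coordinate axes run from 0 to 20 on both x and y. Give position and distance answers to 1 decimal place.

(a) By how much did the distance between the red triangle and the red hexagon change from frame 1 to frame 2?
+0.6

Distance in frame 1: 3.3. Distance in frame 2: 3.9.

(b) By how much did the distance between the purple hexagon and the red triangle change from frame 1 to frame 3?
+9.1

Distance in frame 1: 5.5. Distance in frame 3: 14.6.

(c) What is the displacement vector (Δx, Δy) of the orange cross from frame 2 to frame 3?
(-3.7, -0.6)

The orange cross was at (14.9, 15.7) in frame 2 and (11.2, 15.1) in frame 3.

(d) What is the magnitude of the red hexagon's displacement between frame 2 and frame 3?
3.0

The red hexagon moved from (13.0, 10.8) to (14.0, 13.6), a distance of √(1.0² + 2.8²) ≈ 3.0.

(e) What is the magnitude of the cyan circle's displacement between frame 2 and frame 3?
7.3

The cyan circle moved from (8.3, 2.3) to (1.0, 2.4), a distance of √(7.3² + 0.1²) ≈ 7.3.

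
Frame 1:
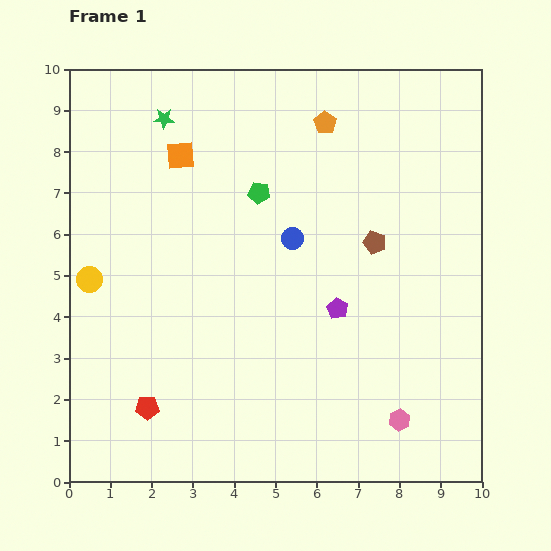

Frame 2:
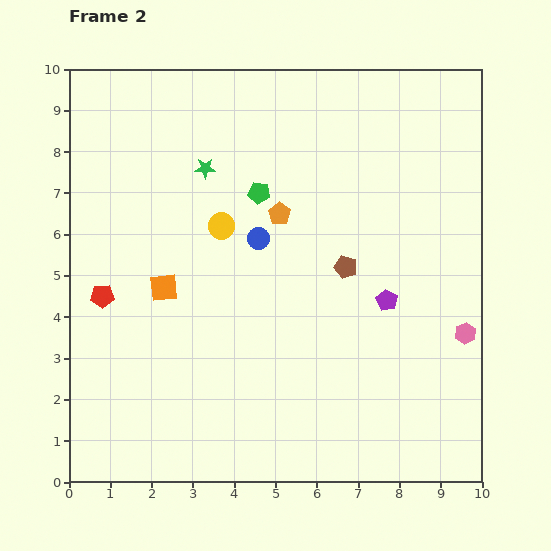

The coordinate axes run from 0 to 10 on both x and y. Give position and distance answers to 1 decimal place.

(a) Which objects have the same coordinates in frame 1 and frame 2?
the green pentagon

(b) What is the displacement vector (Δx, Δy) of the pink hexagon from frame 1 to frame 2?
(1.6, 2.1)

The pink hexagon was at (8.0, 1.5) in frame 1 and (9.6, 3.6) in frame 2.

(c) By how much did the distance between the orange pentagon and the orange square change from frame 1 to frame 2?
-0.3

Distance in frame 1: 3.6. Distance in frame 2: 3.3.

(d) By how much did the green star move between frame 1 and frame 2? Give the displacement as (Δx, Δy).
(1.0, -1.2)

The green star was at (2.3, 8.8) in frame 1 and (3.3, 7.6) in frame 2.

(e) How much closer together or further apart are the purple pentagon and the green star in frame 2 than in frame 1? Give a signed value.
-0.8

Distance in frame 1: 6.2. Distance in frame 2: 5.4.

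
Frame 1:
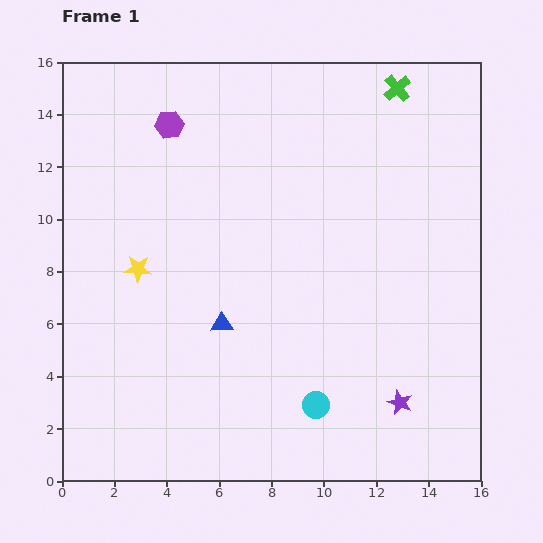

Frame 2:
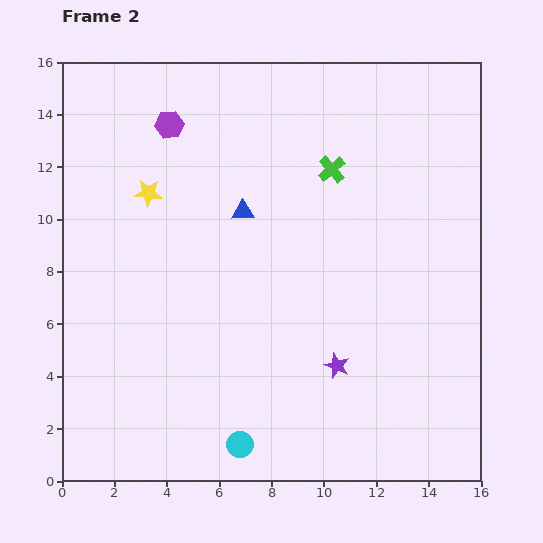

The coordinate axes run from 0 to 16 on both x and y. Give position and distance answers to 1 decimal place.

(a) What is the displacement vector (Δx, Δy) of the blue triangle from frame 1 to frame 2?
(0.8, 4.3)

The blue triangle was at (6.1, 6.0) in frame 1 and (6.9, 10.3) in frame 2.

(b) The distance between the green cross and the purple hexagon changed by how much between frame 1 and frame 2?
-2.4

Distance in frame 1: 8.8. Distance in frame 2: 6.4.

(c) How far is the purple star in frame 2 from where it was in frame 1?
2.8

The purple star moved from (12.9, 3.0) to (10.5, 4.4), a distance of √(2.4² + 1.4²) ≈ 2.8.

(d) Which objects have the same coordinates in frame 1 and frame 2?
the purple hexagon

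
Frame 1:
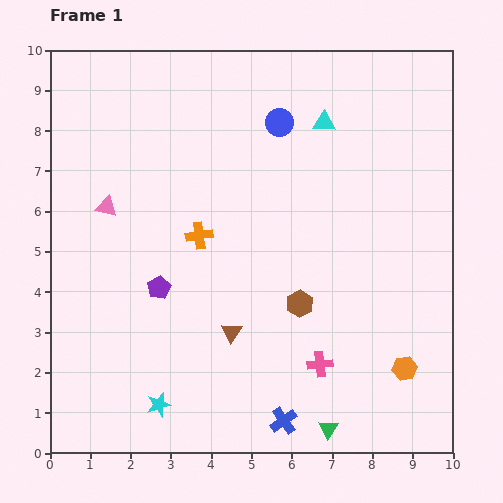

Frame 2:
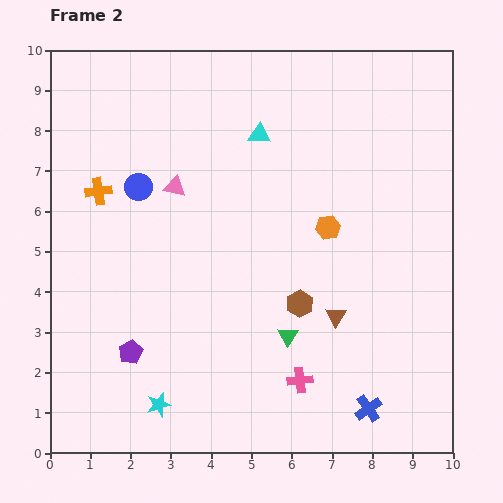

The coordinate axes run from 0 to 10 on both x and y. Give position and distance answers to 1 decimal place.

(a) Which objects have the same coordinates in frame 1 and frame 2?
the cyan star, the brown hexagon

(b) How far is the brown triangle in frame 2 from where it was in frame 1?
2.6

The brown triangle moved from (4.5, 3.0) to (7.1, 3.4), a distance of √(2.6² + 0.4²) ≈ 2.6.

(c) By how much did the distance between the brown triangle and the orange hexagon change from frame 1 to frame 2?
-2.2

Distance in frame 1: 4.4. Distance in frame 2: 2.2.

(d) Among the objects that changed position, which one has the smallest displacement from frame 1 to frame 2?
the pink cross

(moved 0.6)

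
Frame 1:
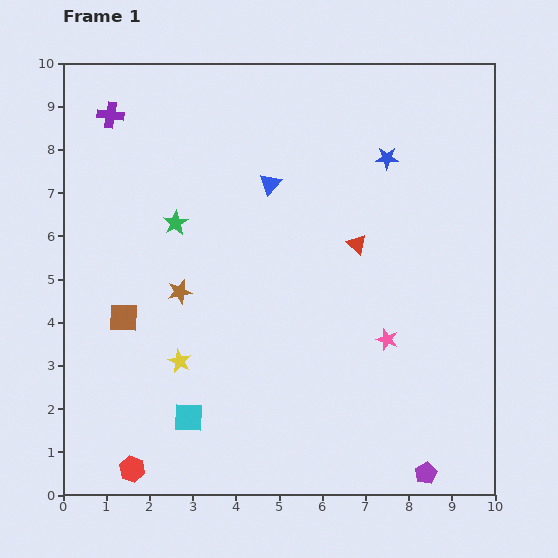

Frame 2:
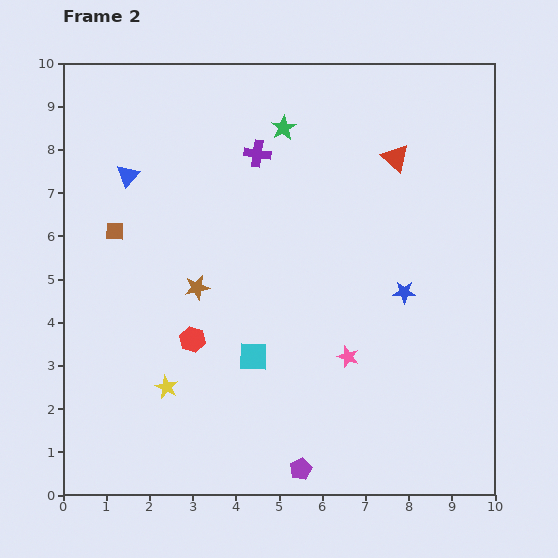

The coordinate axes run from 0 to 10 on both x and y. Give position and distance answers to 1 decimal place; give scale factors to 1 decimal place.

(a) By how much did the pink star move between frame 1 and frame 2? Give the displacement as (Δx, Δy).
(-0.9, -0.4)

The pink star was at (7.5, 3.6) in frame 1 and (6.6, 3.2) in frame 2.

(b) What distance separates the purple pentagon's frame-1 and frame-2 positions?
2.9

The purple pentagon moved from (8.4, 0.5) to (5.5, 0.6), a distance of √(2.9² + 0.1²) ≈ 2.9.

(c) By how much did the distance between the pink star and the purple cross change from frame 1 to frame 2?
-3.1

Distance in frame 1: 8.2. Distance in frame 2: 5.1.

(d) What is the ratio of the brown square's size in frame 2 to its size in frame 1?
0.6×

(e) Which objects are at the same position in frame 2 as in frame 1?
none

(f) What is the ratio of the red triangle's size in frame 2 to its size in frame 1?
1.4×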